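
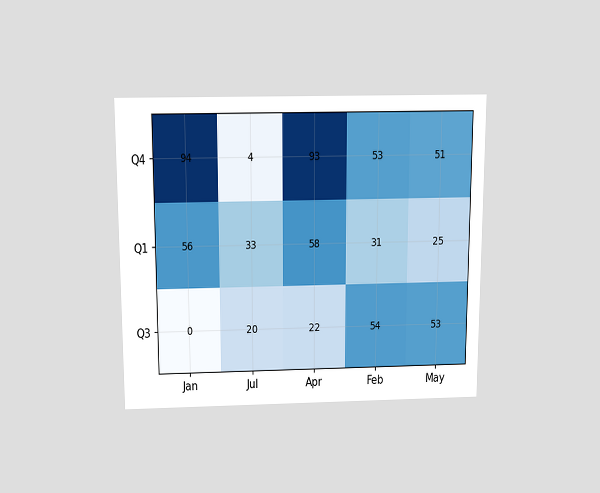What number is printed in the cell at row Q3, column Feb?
54

The chart is viewed slightly from above. The (Q3, Feb) cell reads 54.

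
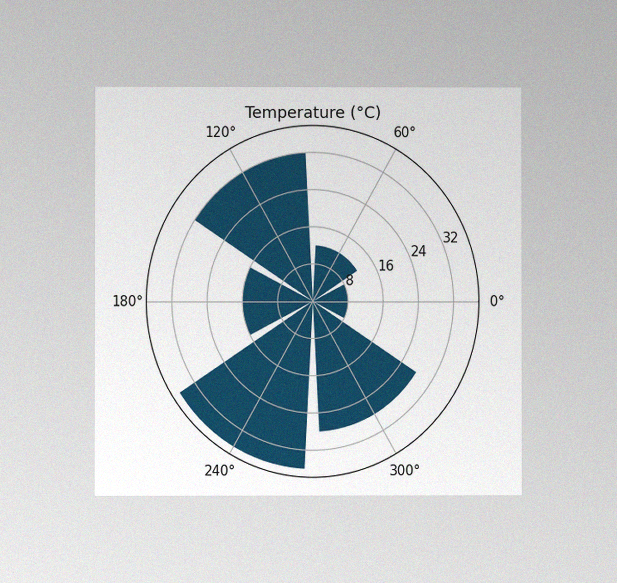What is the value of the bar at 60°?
12°C

The chart is viewed at a slight angle, with some photo noise. The bar at 60° reaches 12°C on the radial axis.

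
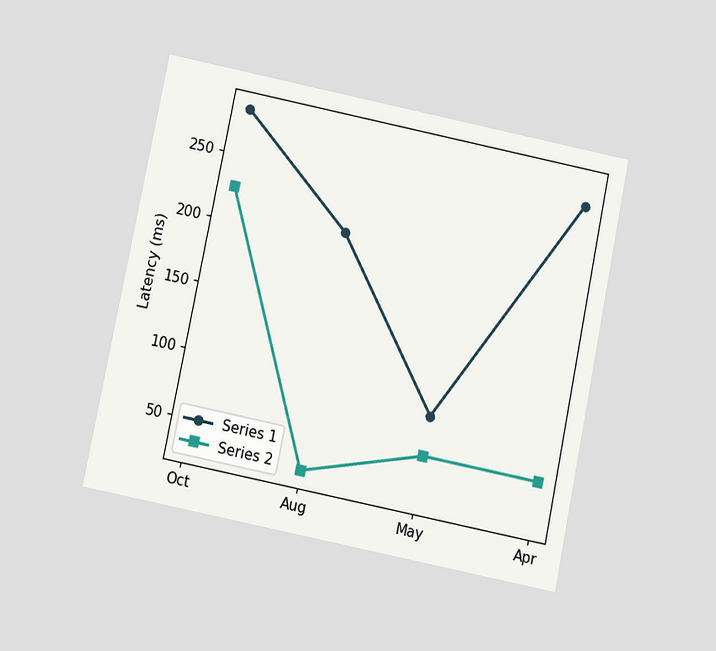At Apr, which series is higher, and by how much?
Series 1, by 210ms

The chart is tilted about 11° clockwise and viewed slightly from below. At Apr, Series 1 sits above the other line by 210ms.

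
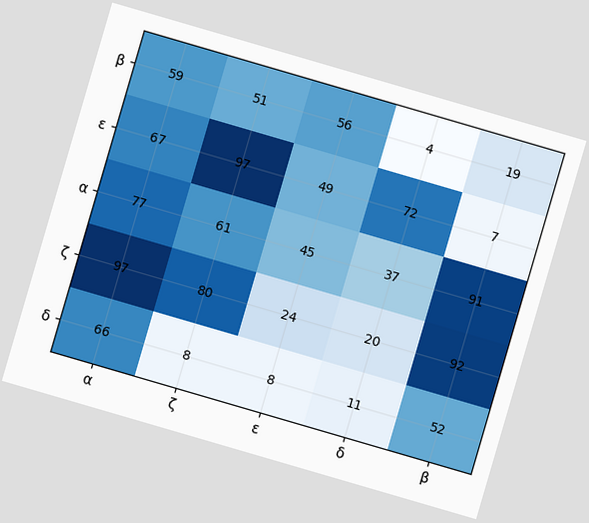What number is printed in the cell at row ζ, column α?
97

The chart is tilted about 16° clockwise. The (ζ, α) cell reads 97.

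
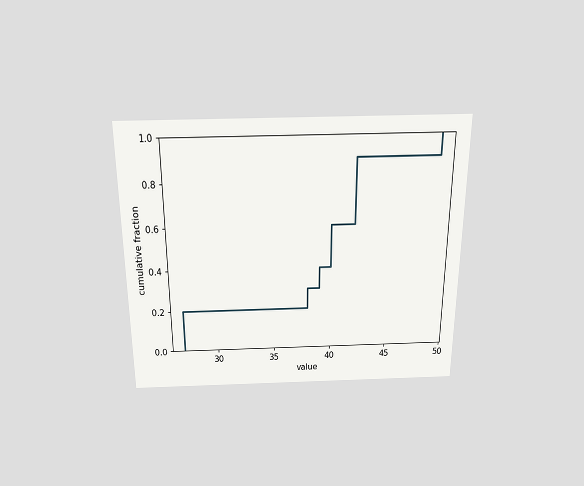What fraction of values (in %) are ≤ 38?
The chart is viewed slightly from above. At x=38 the ECDF step is at 30%.

30%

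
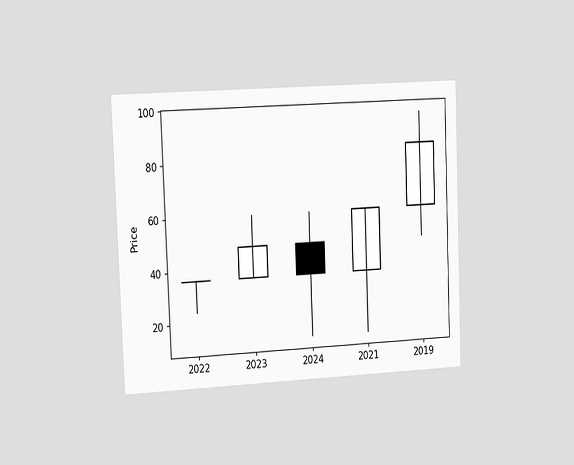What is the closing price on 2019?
84

The chart is tilted about 2° counter-clockwise and viewed slightly from the left. The 2019 candle closes at 84.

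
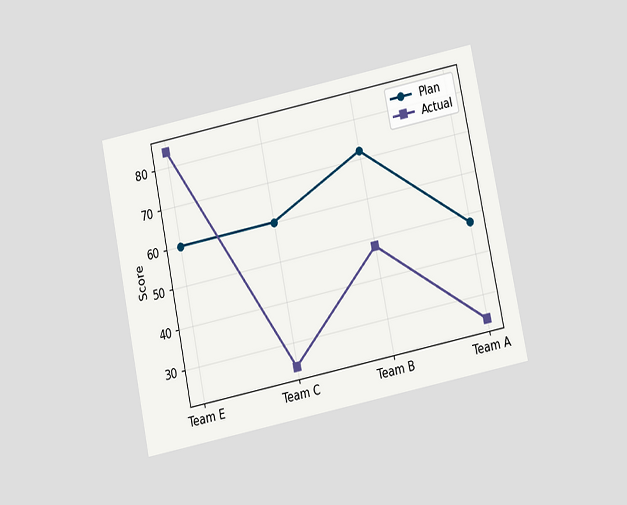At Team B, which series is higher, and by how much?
The chart is tilted about 12° counter-clockwise and viewed slightly from below. At Team B, Plan sits above the other line by 24.

Plan, by 24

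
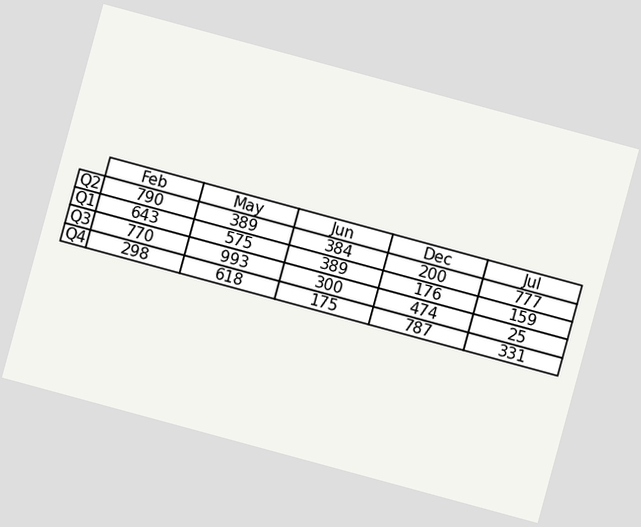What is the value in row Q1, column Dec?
The chart is tilted about 15° clockwise. The (Q1, Dec) cell reads 176.

176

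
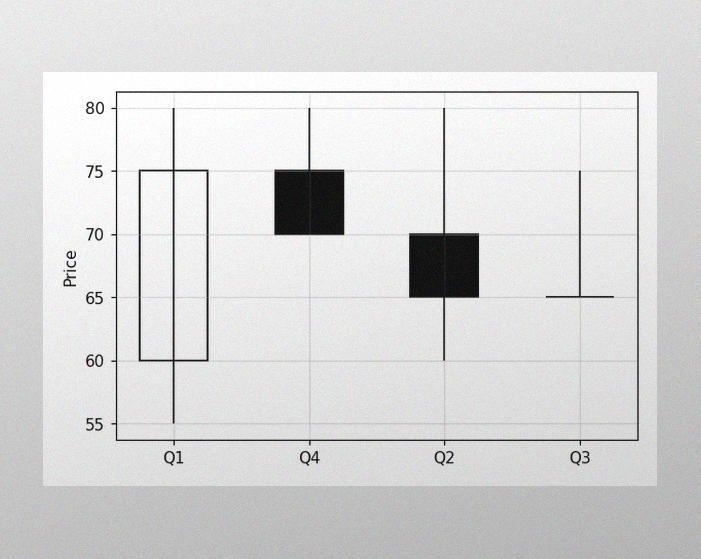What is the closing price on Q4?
70

The image has some photo noise and uneven lighting. The Q4 candle closes at 70.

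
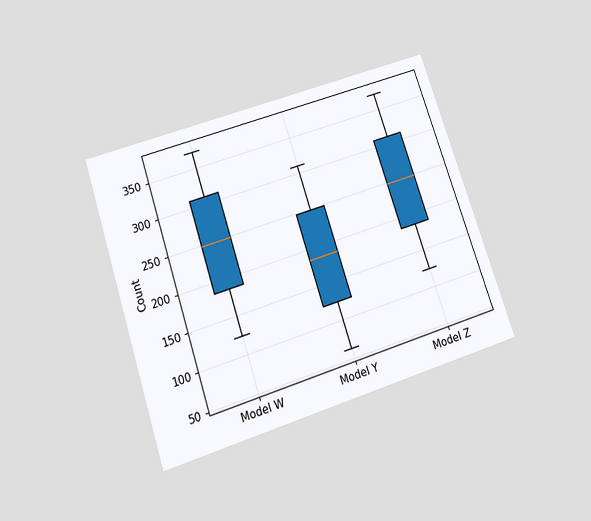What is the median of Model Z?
The chart is tilted about 18° counter-clockwise and viewed slightly from below. The median line in the Model Z box sits at 248.

248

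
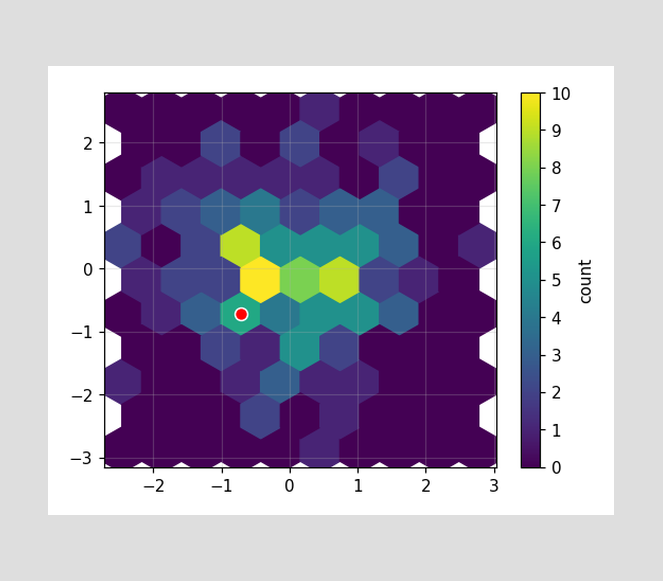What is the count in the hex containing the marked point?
6

The marked hex reads 6 on the colorbar.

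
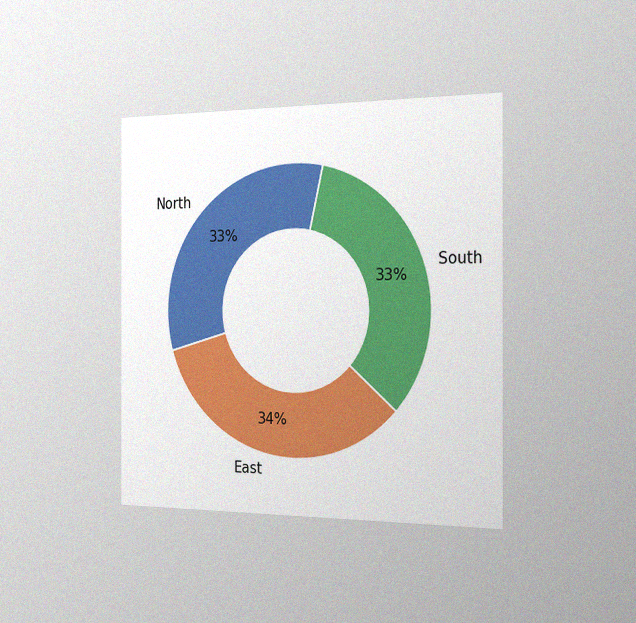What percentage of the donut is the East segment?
34%

The chart is viewed slightly from the right, with some photo noise. The East segment takes up 34% of the ring.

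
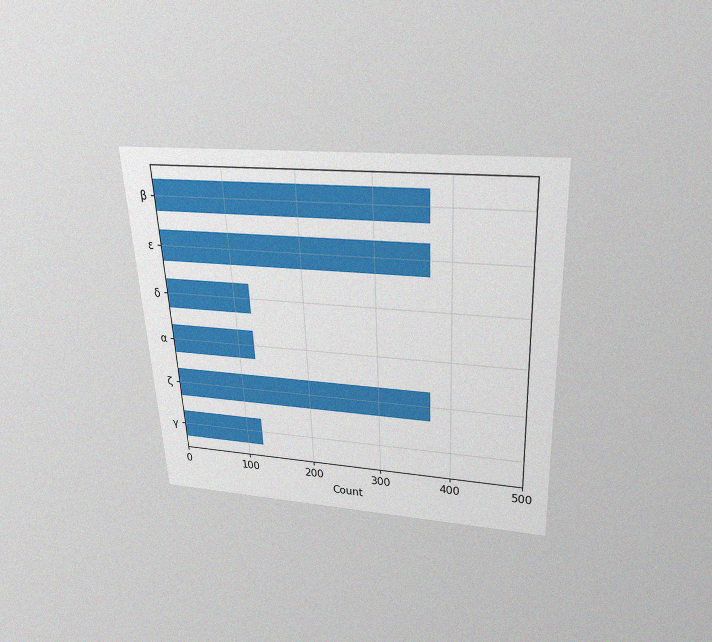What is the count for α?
124

The chart is tilted about 3° counter-clockwise and viewed slightly from above, with some photo noise. Reading along the chart's x-axis, the α bar reaches 124.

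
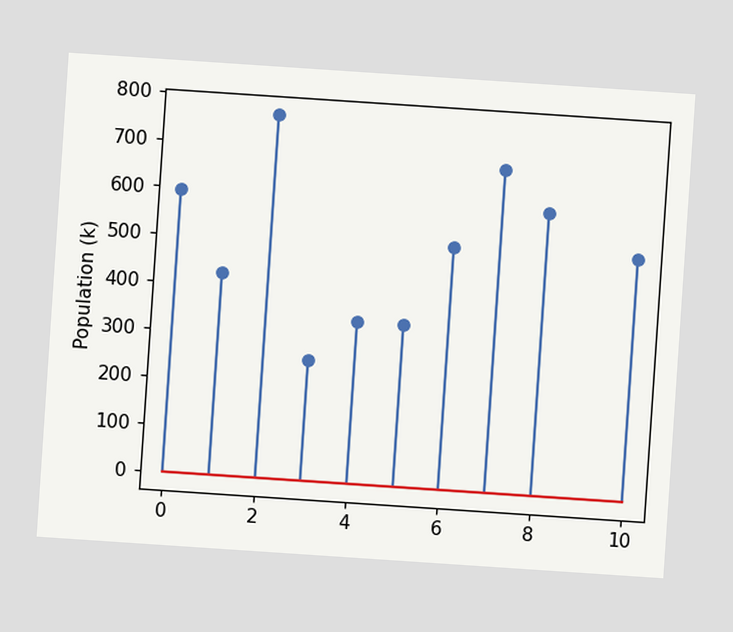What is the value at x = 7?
The chart is tilted about 4° clockwise. The stem at x=7 reaches 680k.

680k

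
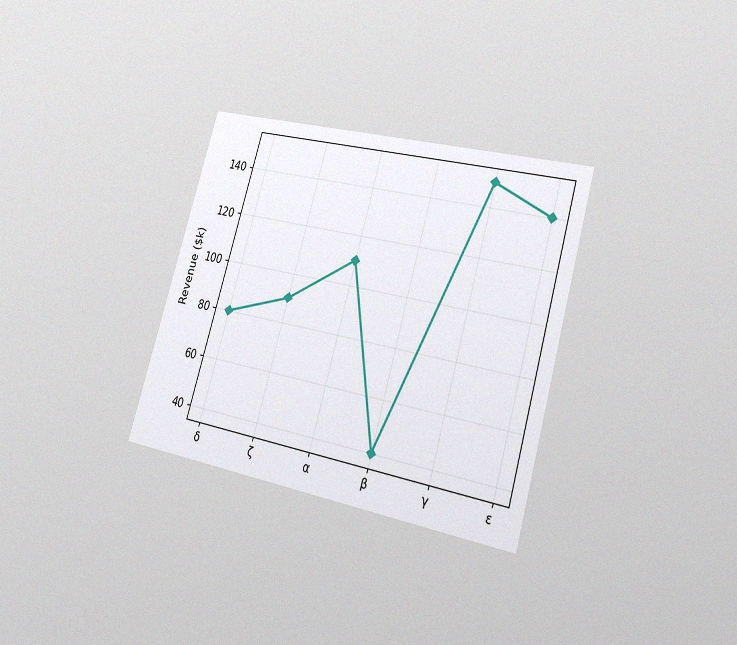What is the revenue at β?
The chart is tilted about 16° clockwise and viewed slightly from the right, with some photo noise. At β, the line is at $40k.

$40k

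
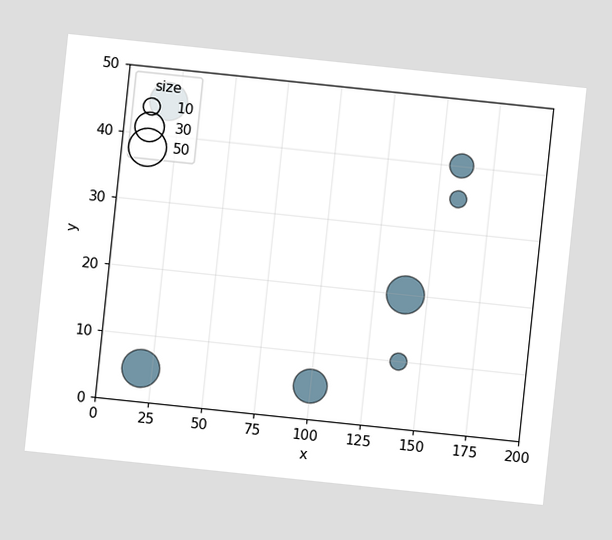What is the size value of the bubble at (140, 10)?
10

The chart is tilted about 6° clockwise. Matching the bubble at (140, 10) against the size legend gives 10.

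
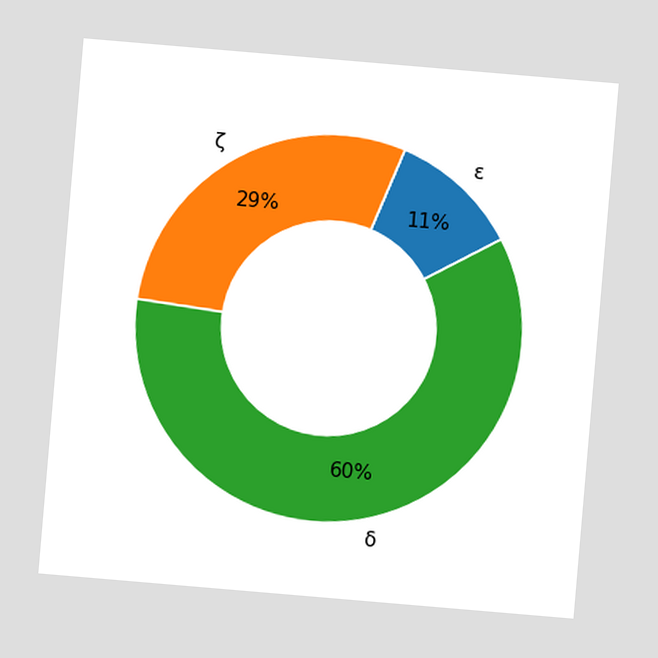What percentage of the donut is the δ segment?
60%

The chart is tilted about 5° clockwise. The δ segment takes up 60% of the ring.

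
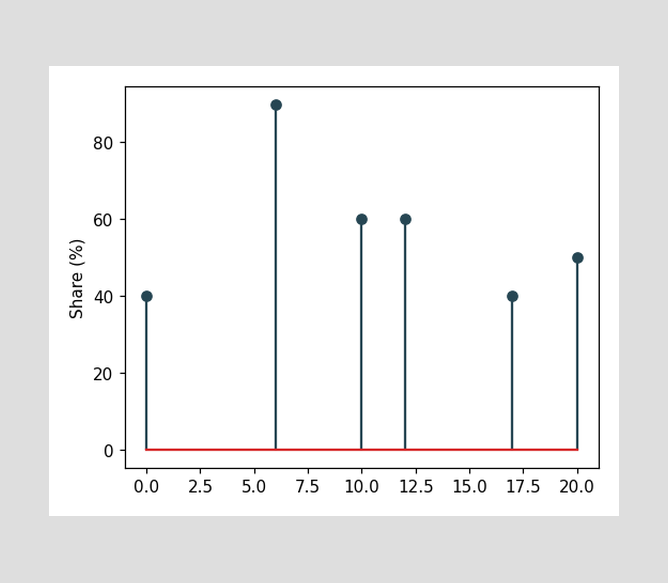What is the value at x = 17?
40%

The stem at x=17 reaches 40%.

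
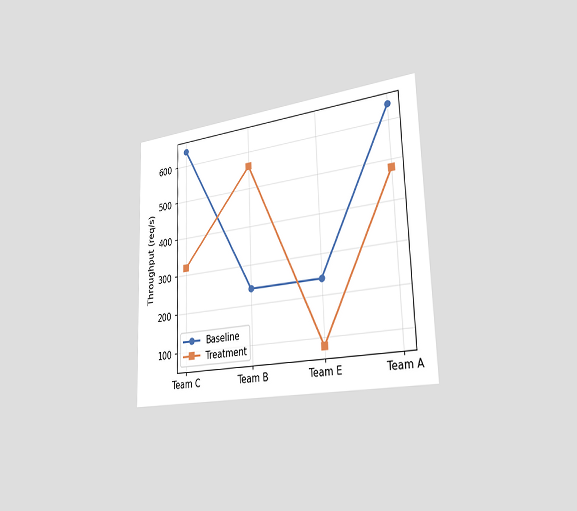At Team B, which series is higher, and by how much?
Treatment, by 320req/s

The chart is viewed slightly from the right. At Team B, Treatment sits above the other line by 320req/s.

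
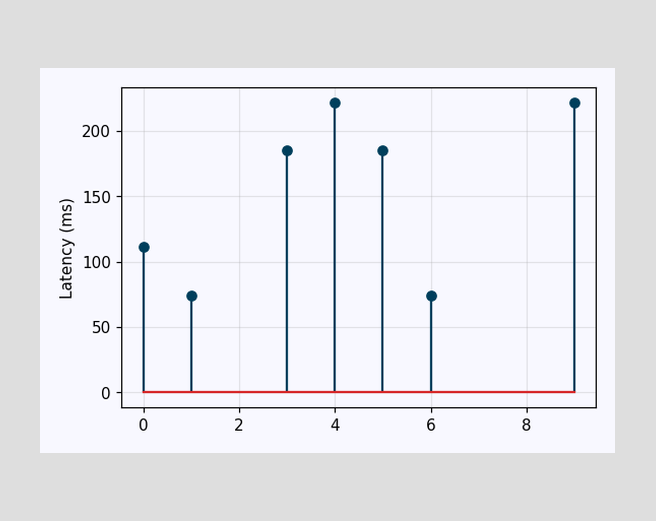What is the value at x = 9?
The stem at x=9 reaches 222ms.

222ms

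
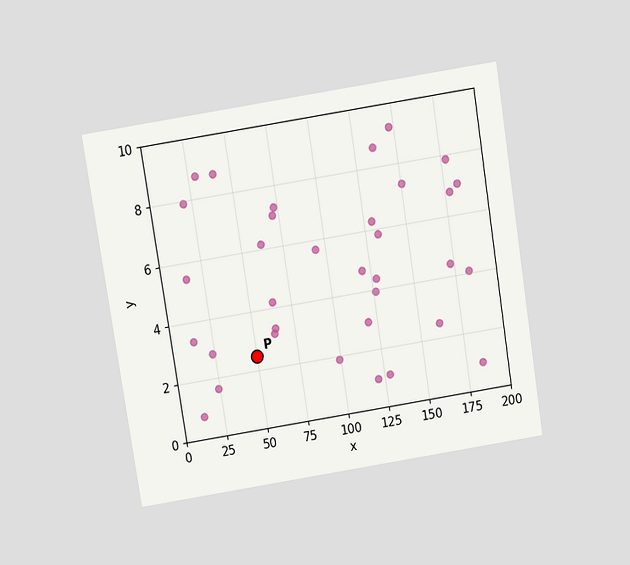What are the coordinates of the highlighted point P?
(50, 2.5)

The chart is tilted about 9° counter-clockwise and viewed slightly from above. Following the gridlines from P to each axis, P sits at (50, 2.5).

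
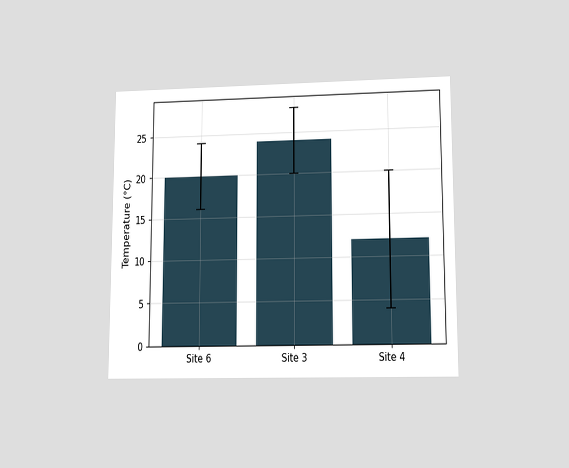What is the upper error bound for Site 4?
20°C

The chart is viewed at a slight angle. The Site 4 bar's upper whisker reaches 20°C.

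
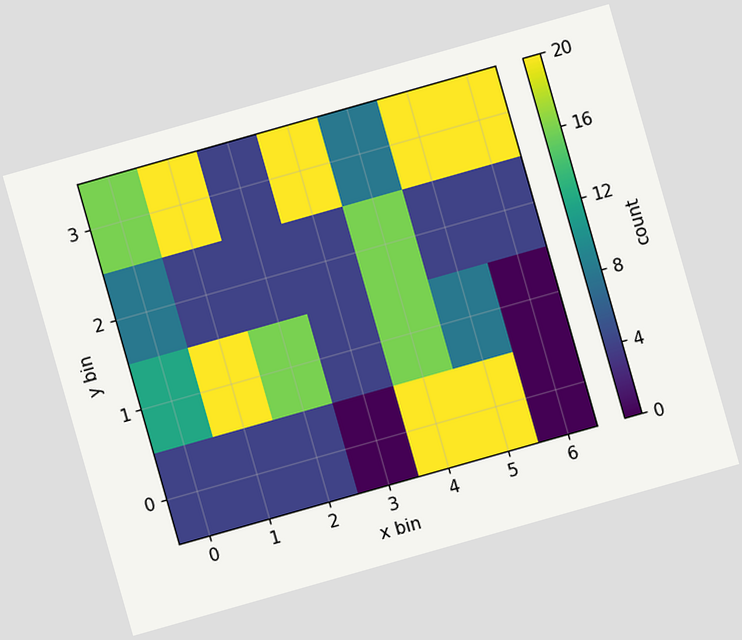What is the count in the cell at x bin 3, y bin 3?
The chart is tilted about 16° counter-clockwise. Matching the cell (3, 3) against the colorbar gives 20.

20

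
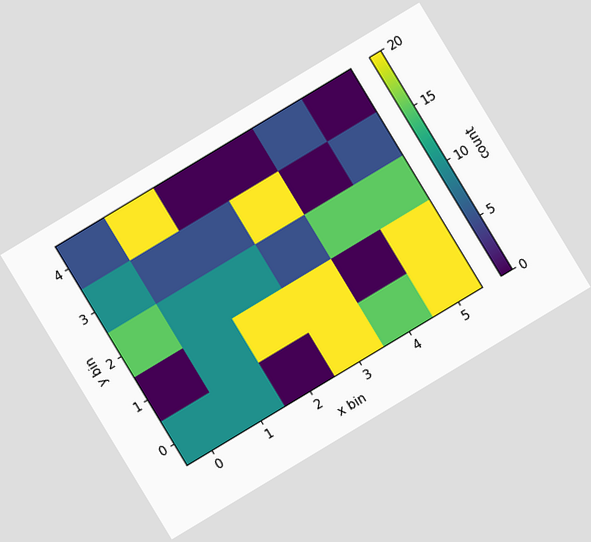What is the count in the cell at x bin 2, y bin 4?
0

The chart is tilted about 31° counter-clockwise. Matching the cell (2, 4) against the colorbar gives 0.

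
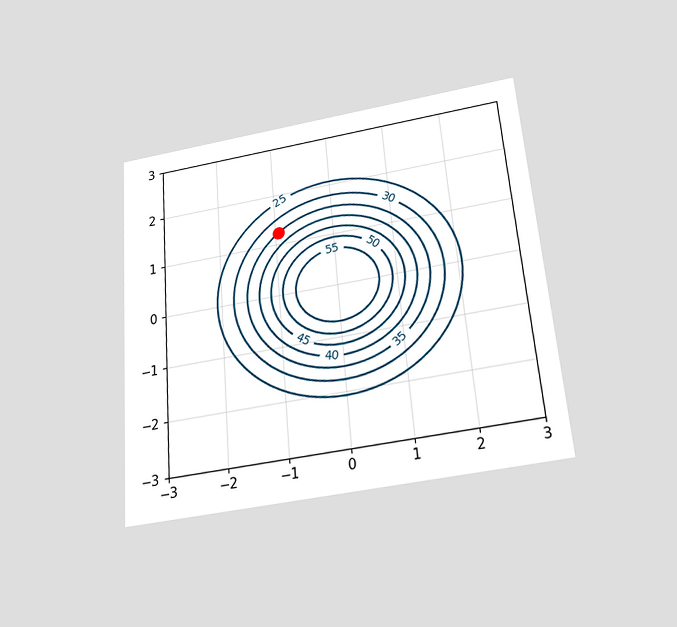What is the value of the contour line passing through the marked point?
35

The chart is tilted about 5° counter-clockwise and viewed slightly from below. The marked point sits on the contour labelled 35.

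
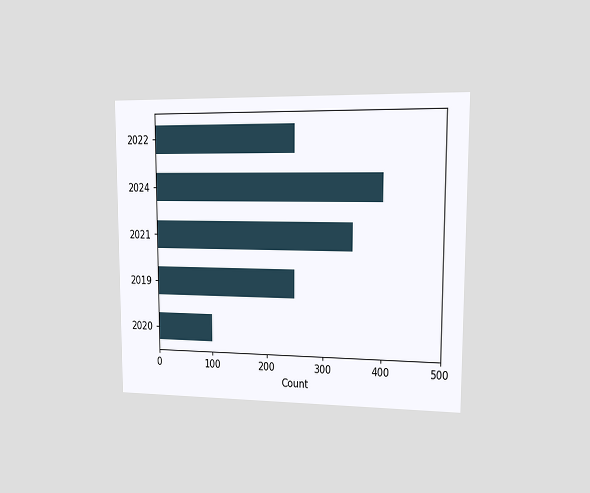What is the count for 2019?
250

The chart is viewed slightly from the right. Reading along the chart's x-axis, the 2019 bar reaches 250.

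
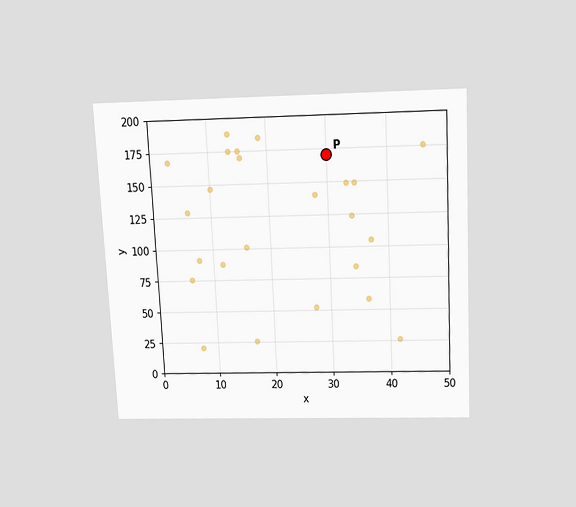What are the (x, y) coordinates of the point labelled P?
(30, 170)

The chart is tilted about 3° counter-clockwise and viewed slightly from above. Following the gridlines from P to each axis, P sits at (30, 170).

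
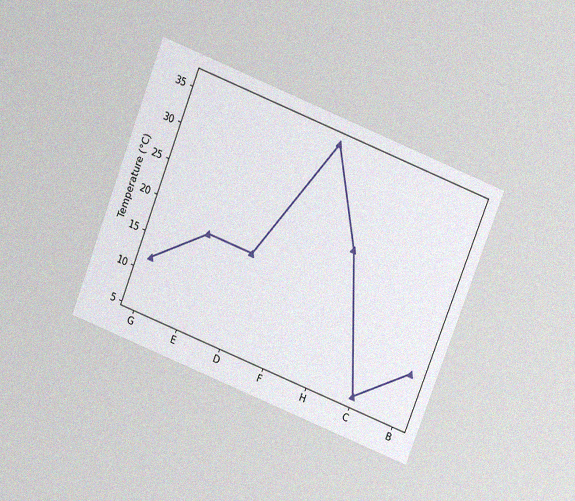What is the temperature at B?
12°C

The chart is tilted about 21° clockwise and viewed slightly from above, with some photo noise. At B, the line is at 12°C.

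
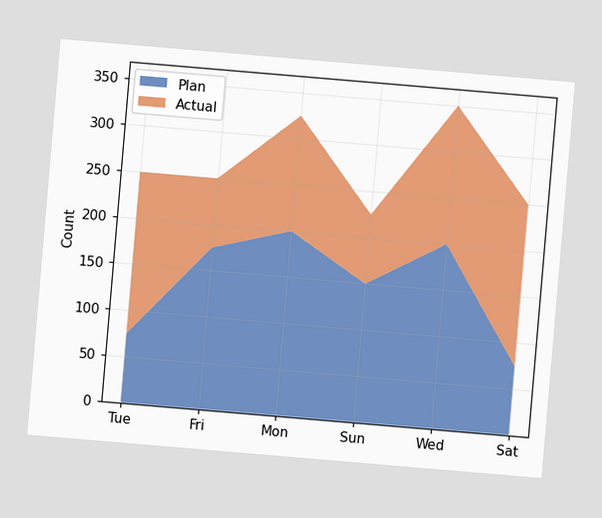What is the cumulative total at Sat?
The chart is tilted about 5° clockwise. The stacked total at Sat reaches 250.

250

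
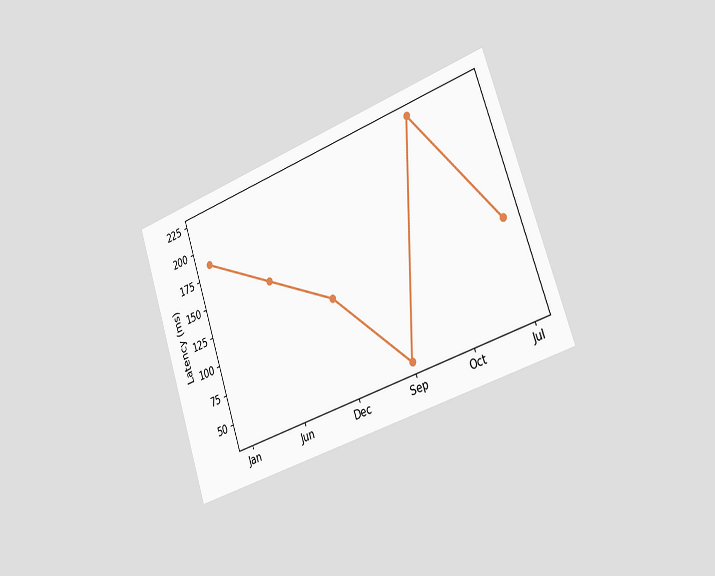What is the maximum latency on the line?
The chart is tilted about 19° counter-clockwise and viewed slightly from the right. The highest point is at Oct, and reading across to the y-axis gives 222ms.

222ms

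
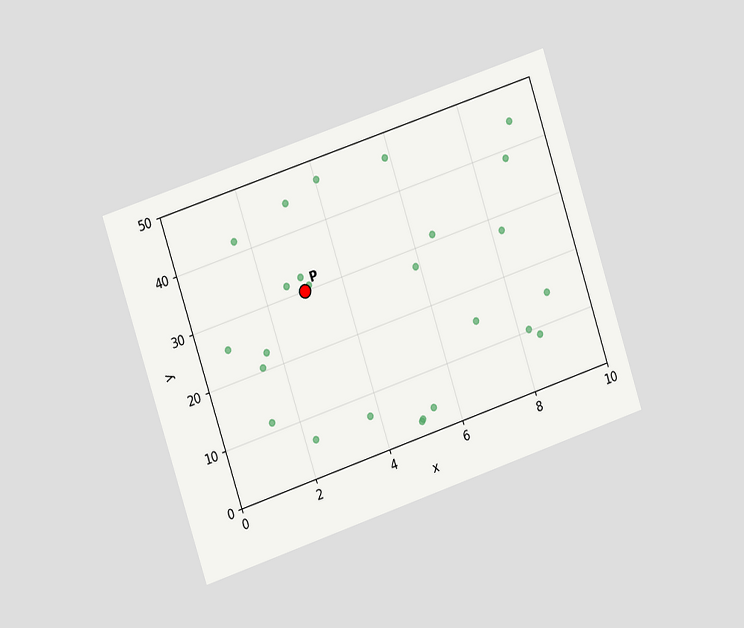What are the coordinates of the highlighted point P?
The chart is tilted about 18° counter-clockwise and viewed slightly from the left. Following the gridlines from P to each axis, P sits at (3, 30).

(3, 30)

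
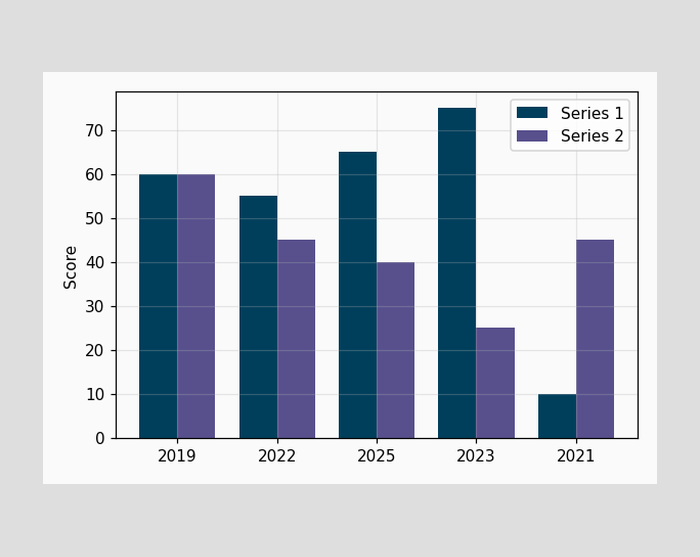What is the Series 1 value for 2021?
10

The Series 1 bar at 2021 reaches 10 on the y-axis.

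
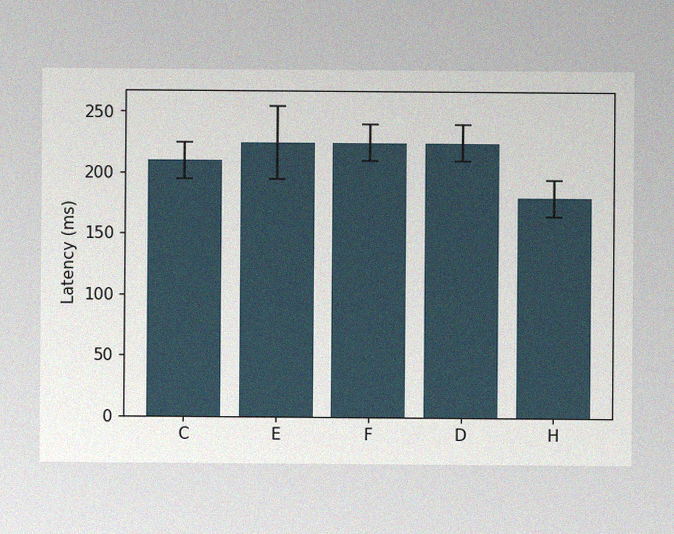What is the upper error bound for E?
255ms

The image has some photo noise and uneven lighting. The E bar's upper whisker reaches 255ms.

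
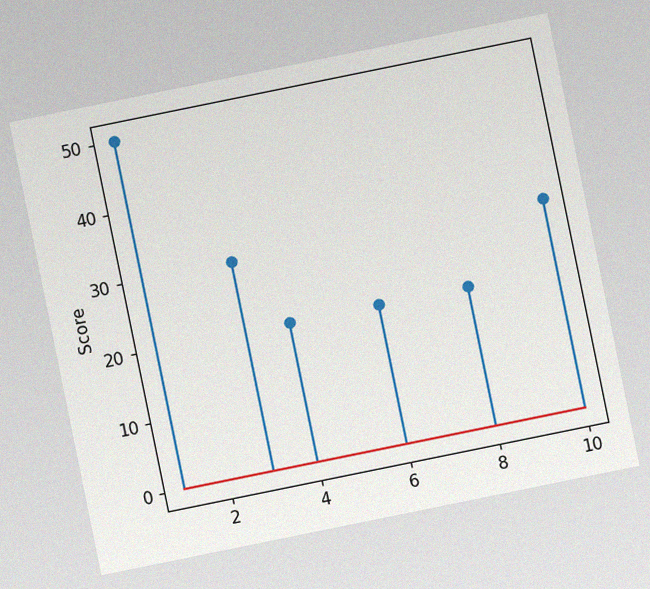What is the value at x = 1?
The chart is tilted about 12° counter-clockwise, with some photo noise. The stem at x=1 reaches 50.

50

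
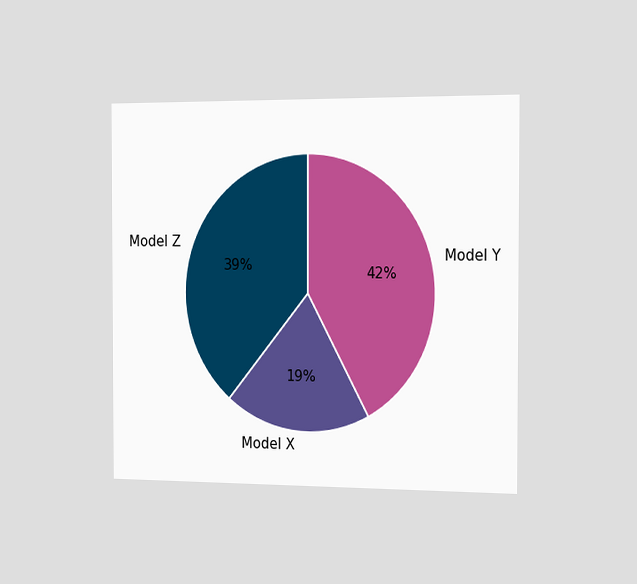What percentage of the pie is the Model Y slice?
42%

The chart is viewed slightly from the right. The Model Y slice takes up 42% of the pie.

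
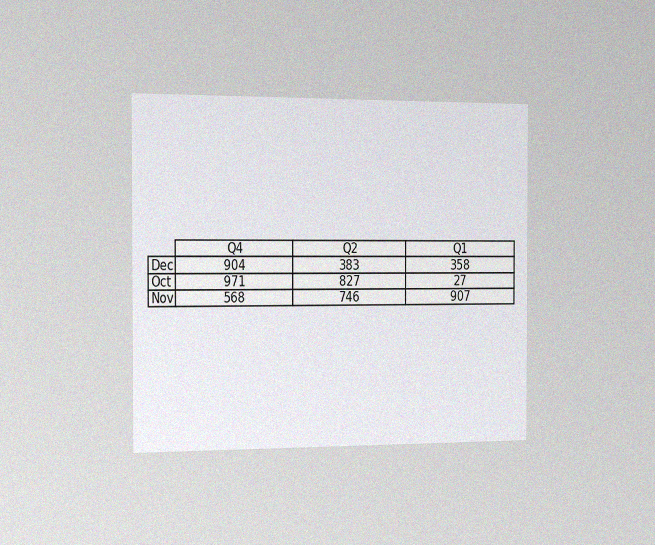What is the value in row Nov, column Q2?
746

The chart is viewed slightly from the left, with some photo noise. The (Nov, Q2) cell reads 746.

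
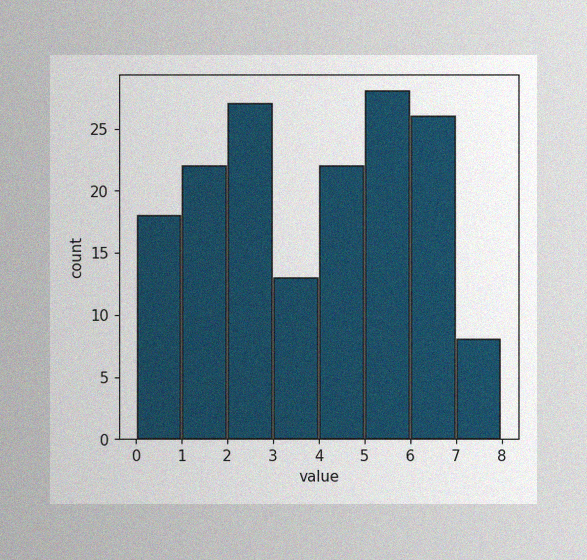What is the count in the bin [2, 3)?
27

The image has some photo noise and uneven lighting. The [2, 3) bin has height 27.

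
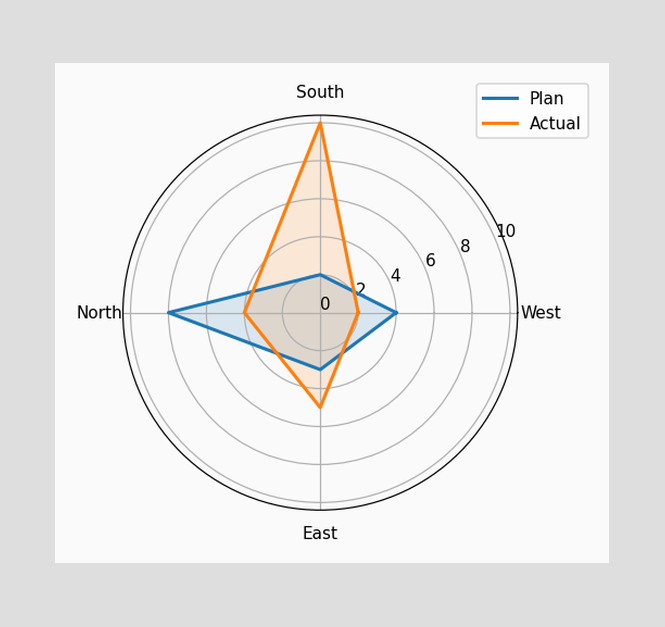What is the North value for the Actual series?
4

On the North axis, Actual reaches 4.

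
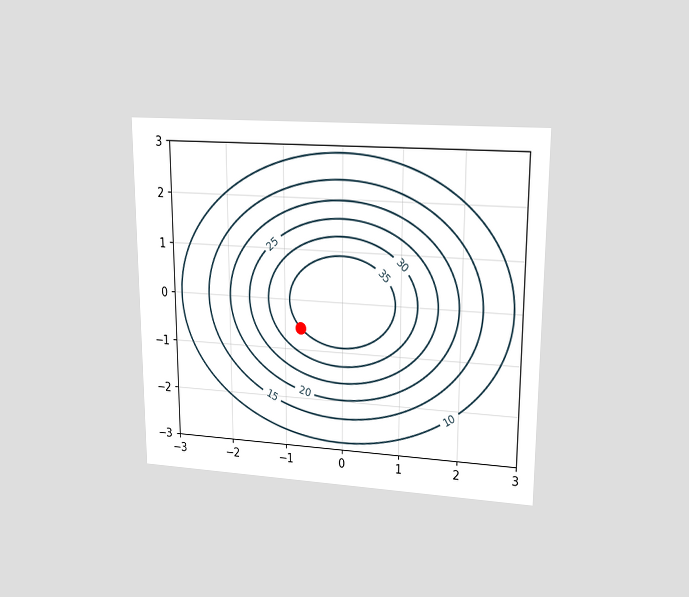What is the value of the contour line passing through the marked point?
35

The chart is viewed at a slight angle. The marked point sits on the contour labelled 35.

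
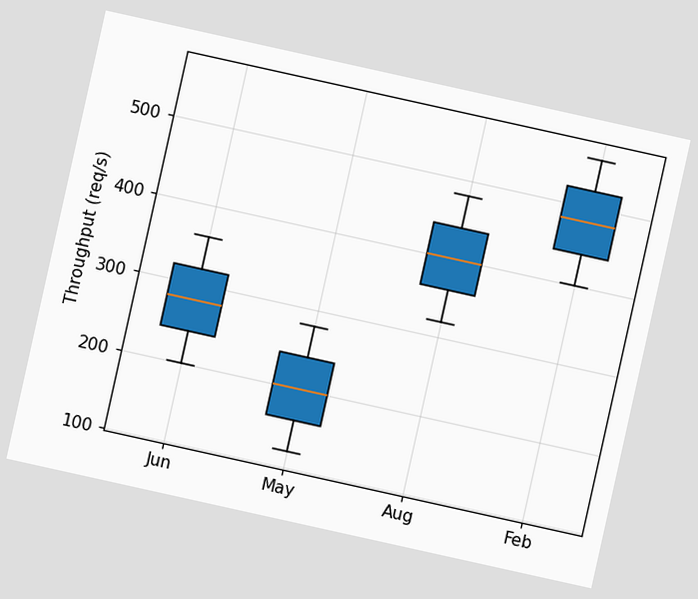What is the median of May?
The chart is tilted about 13° clockwise. The median line in the May box sits at 200req/s.

200req/s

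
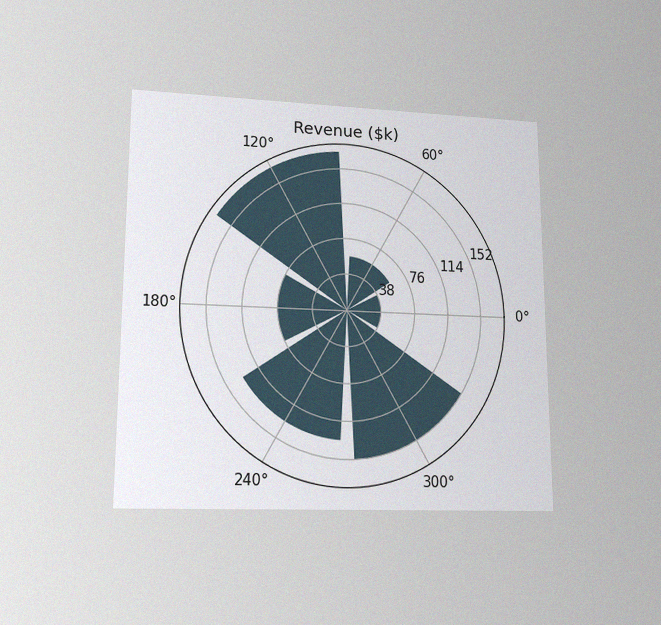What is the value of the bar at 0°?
$38k

The chart is viewed at a slight angle, with some photo noise. The bar at 0° reaches $38k on the radial axis.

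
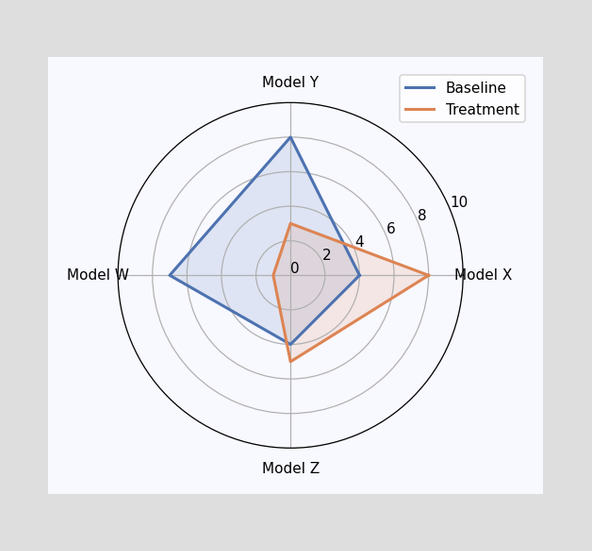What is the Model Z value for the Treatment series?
5

On the Model Z axis, Treatment reaches 5.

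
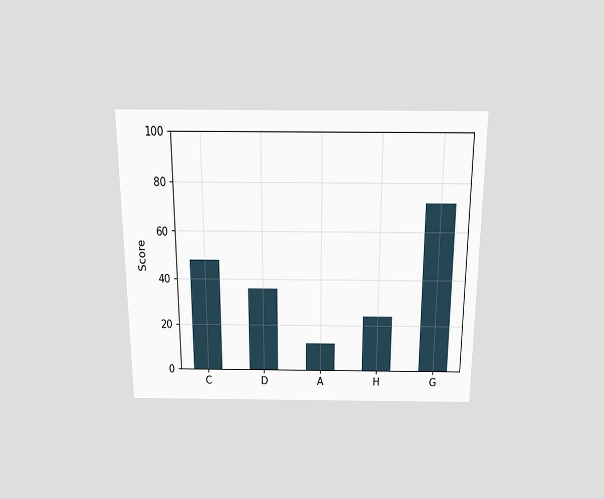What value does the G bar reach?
The chart is viewed slightly from above. Reading along the chart's y-axis, the G bar reaches 72.

72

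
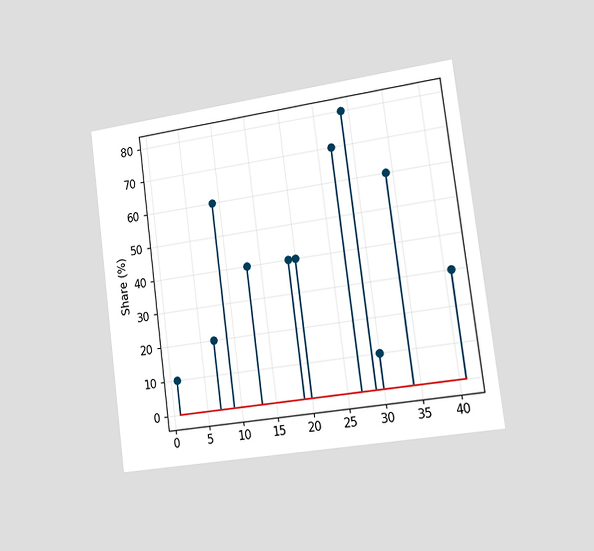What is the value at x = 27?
70%

The chart is tilted about 7° counter-clockwise and viewed slightly from the right. The stem at x=27 reaches 70%.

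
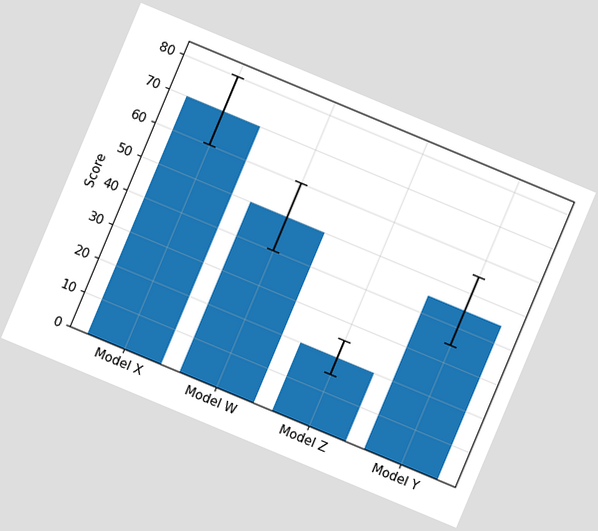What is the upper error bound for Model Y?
The chart is tilted about 23° clockwise. The Model Y bar's upper whisker reaches 55.

55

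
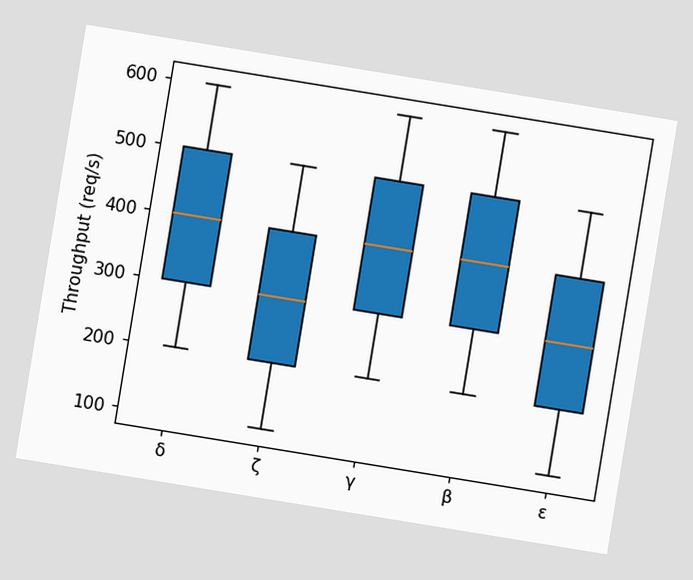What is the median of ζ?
The chart is tilted about 9° clockwise. The median line in the ζ box sits at 300req/s.

300req/s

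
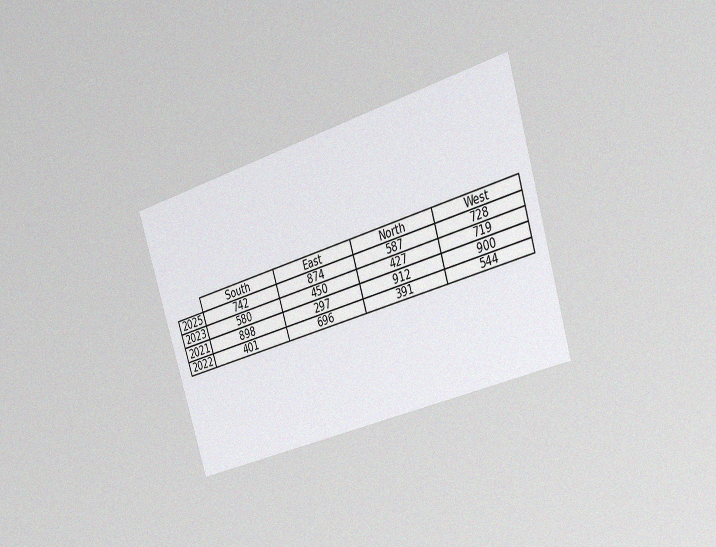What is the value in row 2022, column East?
The chart is tilted about 17° counter-clockwise and viewed slightly from the right, with some photo noise. The (2022, East) cell reads 696.

696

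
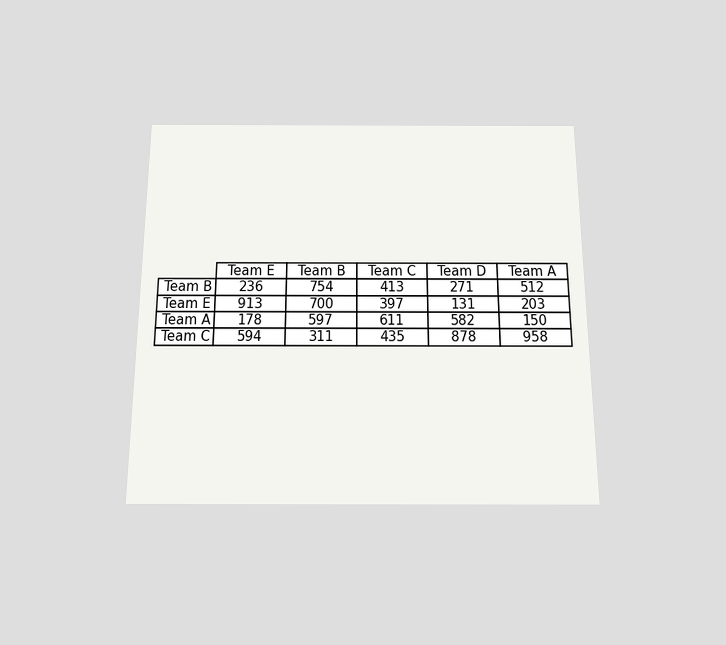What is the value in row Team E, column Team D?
131

The chart is viewed slightly from below. The (Team E, Team D) cell reads 131.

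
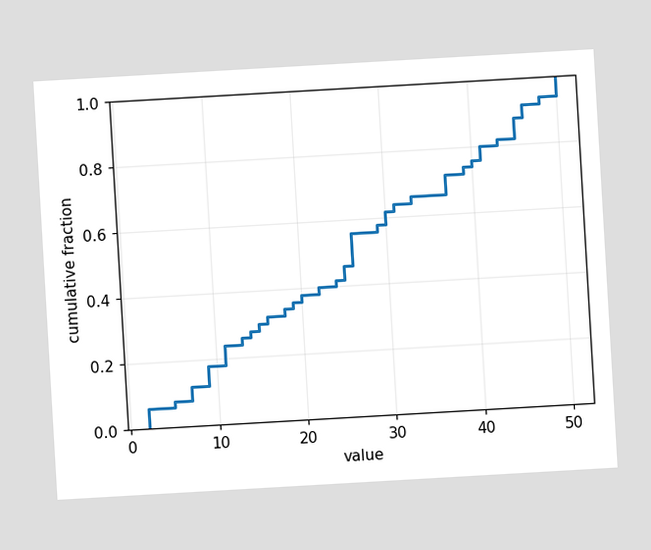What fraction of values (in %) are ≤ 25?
46%

The chart is tilted about 3° counter-clockwise. At x=25 the ECDF step is at 46%.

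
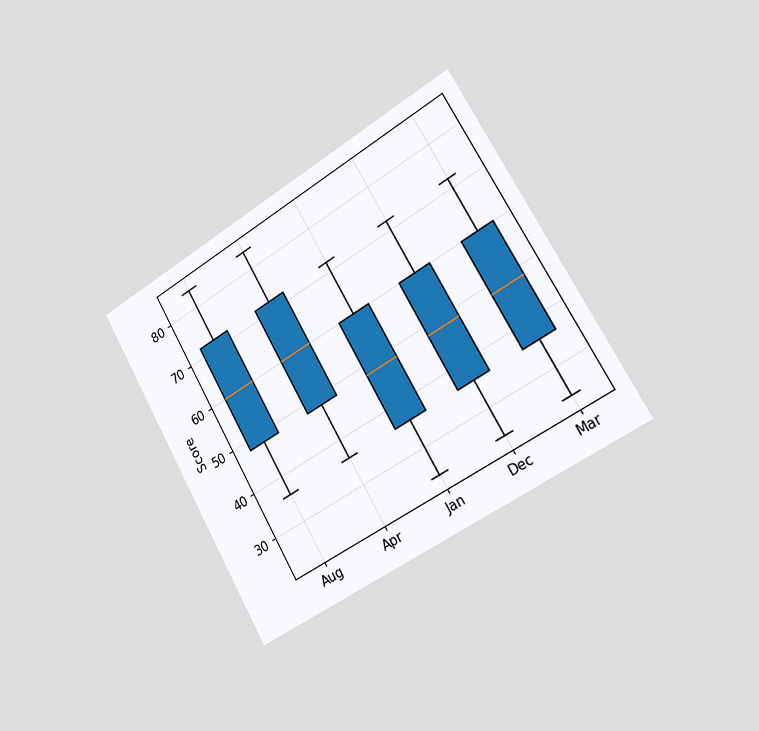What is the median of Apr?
60

The chart is tilted about 30° counter-clockwise and viewed slightly from the right. The median line in the Apr box sits at 60.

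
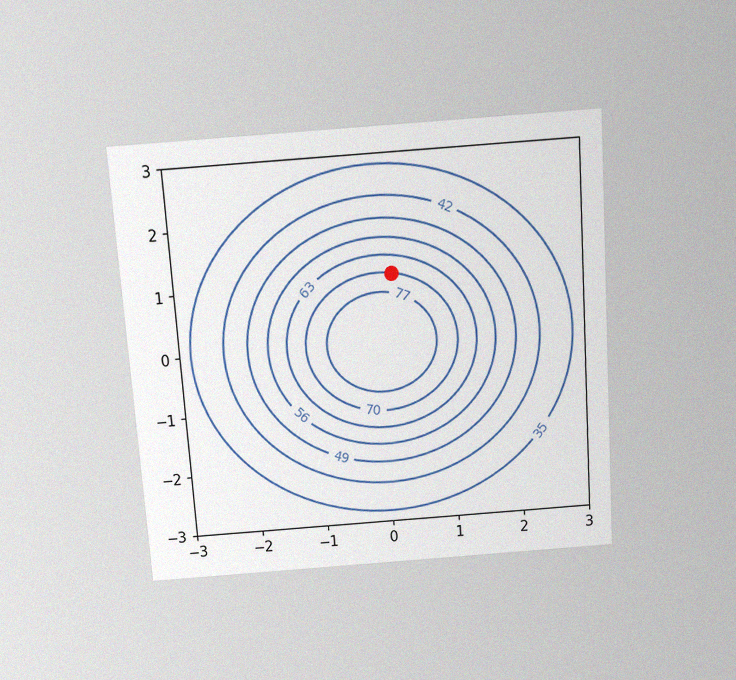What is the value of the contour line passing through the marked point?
The chart is tilted about 4° counter-clockwise and viewed slightly from above, with some photo noise. The marked point sits on the contour labelled 70.

70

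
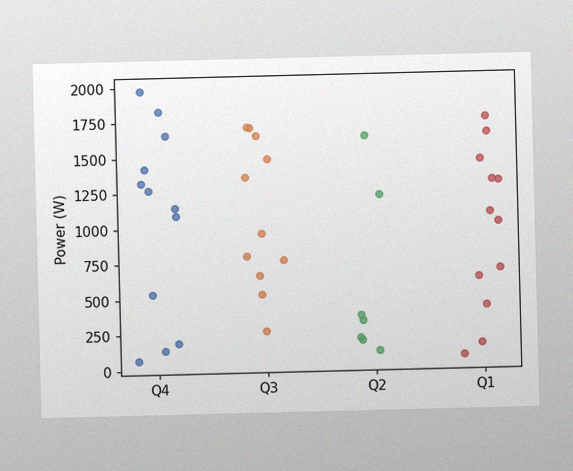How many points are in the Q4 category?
The image has some photo noise and uneven lighting. Counting the markers in the Q4 column gives 12.

12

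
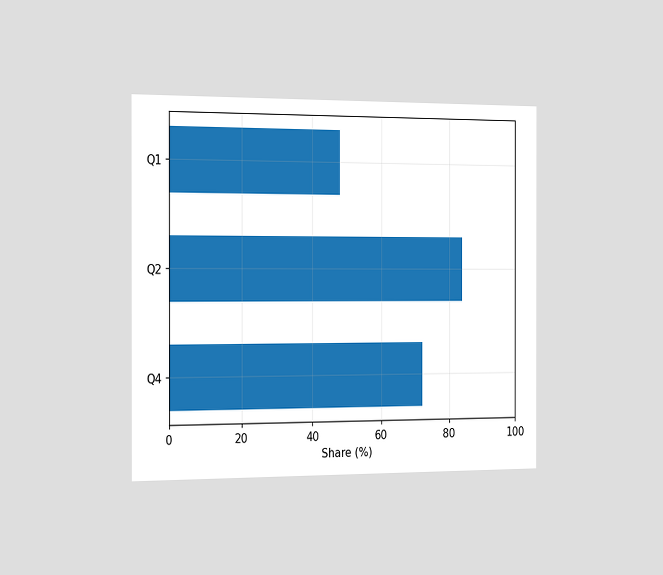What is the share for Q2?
The chart is viewed slightly from the left. Reading along the chart's x-axis, the Q2 bar reaches 84%.

84%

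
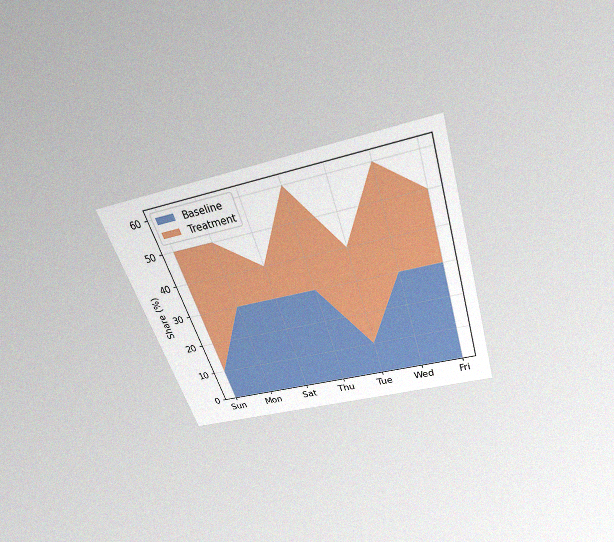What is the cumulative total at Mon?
The chart is tilted about 18° counter-clockwise and viewed slightly from above, with some photo noise. The stacked total at Mon reaches 50%.

50%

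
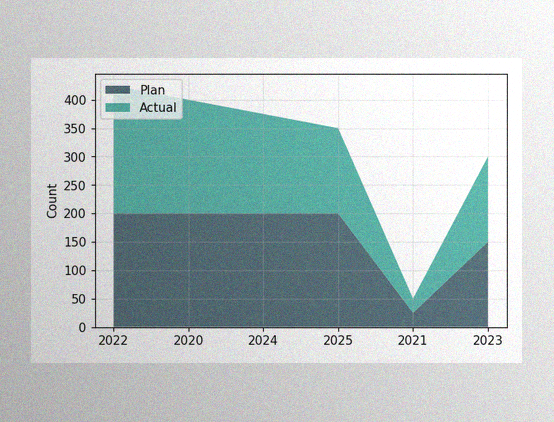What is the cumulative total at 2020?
400

The image has some photo noise and uneven lighting. The stacked total at 2020 reaches 400.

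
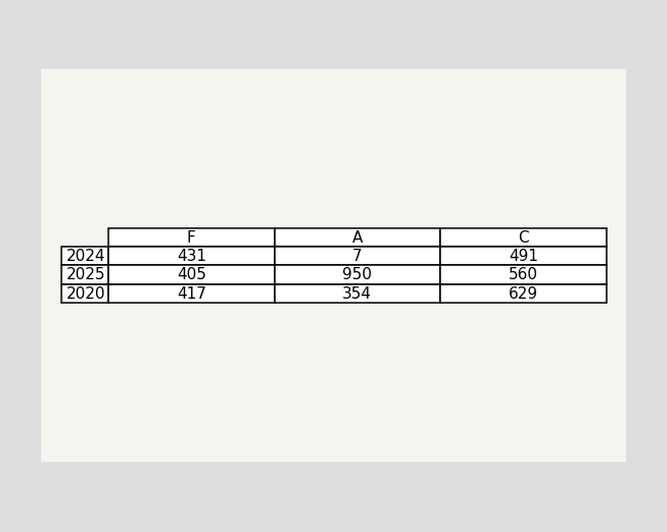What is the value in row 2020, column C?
The (2020, C) cell reads 629.

629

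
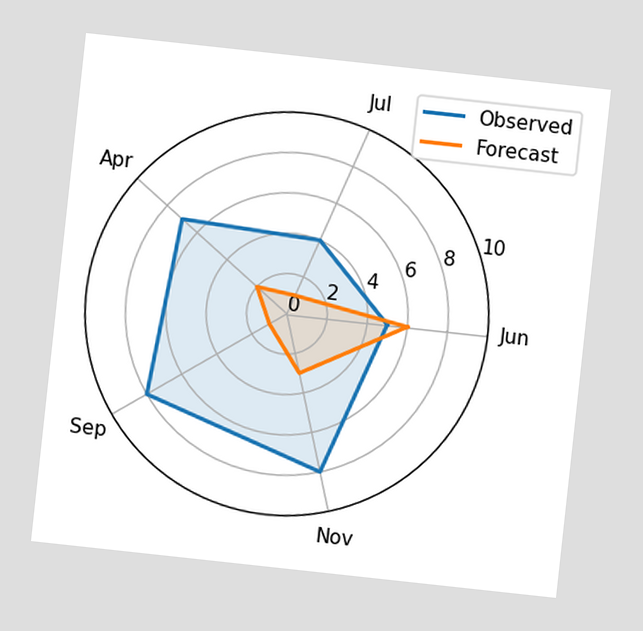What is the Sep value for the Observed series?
8

The chart is tilted about 6° clockwise. On the Sep axis, Observed reaches 8.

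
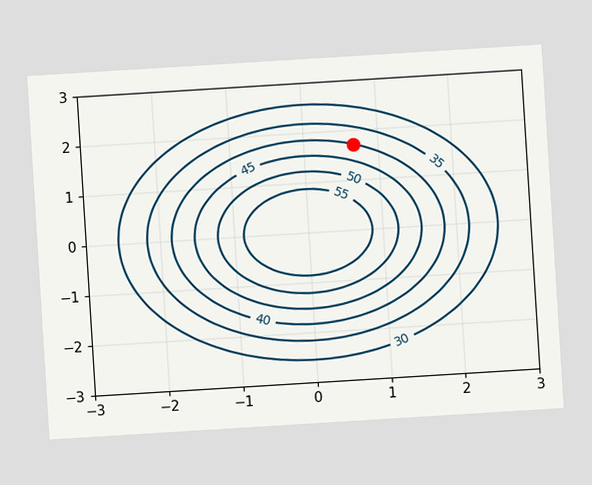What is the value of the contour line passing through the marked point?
40

The chart is tilted about 4° counter-clockwise. The marked point sits on the contour labelled 40.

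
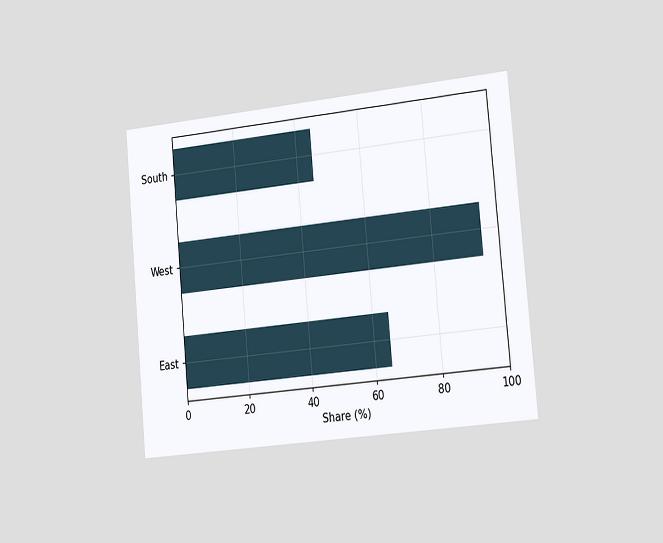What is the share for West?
95%

The chart is tilted about 5° counter-clockwise and viewed slightly from the right. Reading along the chart's x-axis, the West bar reaches 95%.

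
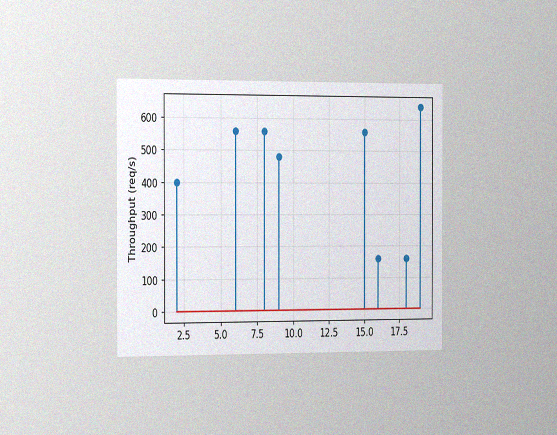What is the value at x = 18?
160req/s

The chart is viewed slightly from the left, with some photo noise. The stem at x=18 reaches 160req/s.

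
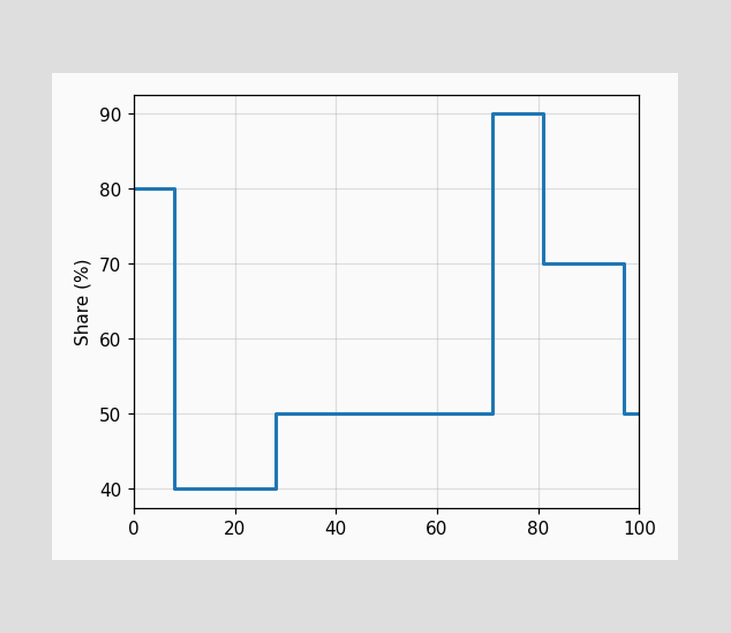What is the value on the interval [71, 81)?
On [71, 81) the step sits at 90%.

90%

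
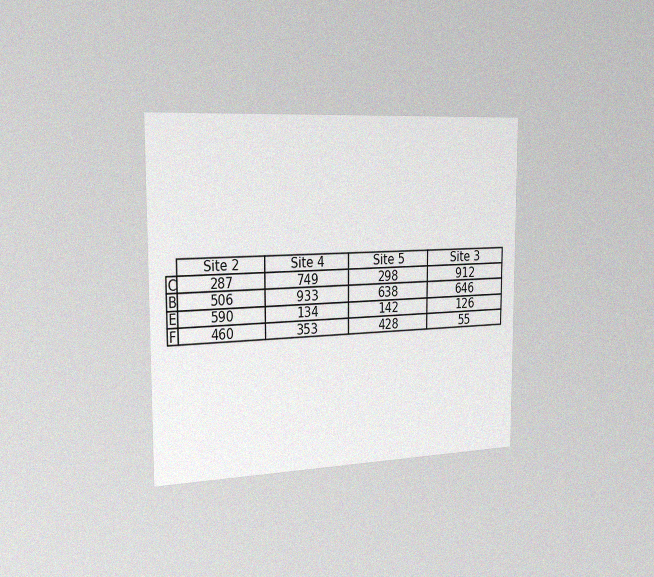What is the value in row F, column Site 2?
460

The chart is viewed slightly from the left, with some photo noise. The (F, Site 2) cell reads 460.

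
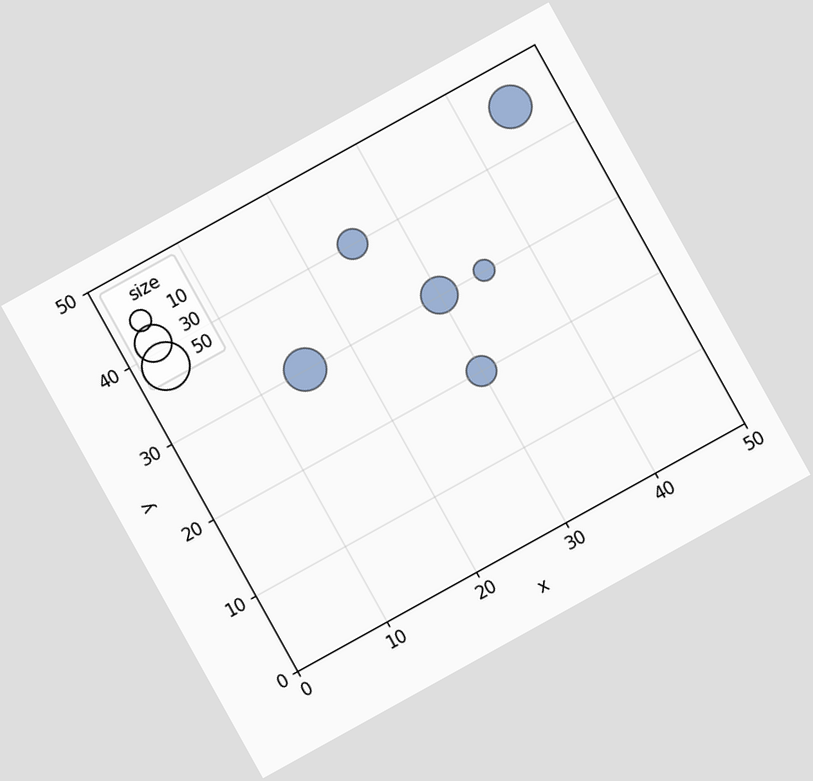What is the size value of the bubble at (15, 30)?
The chart is tilted about 29° counter-clockwise. Matching the bubble at (15, 30) against the size legend gives 40.

40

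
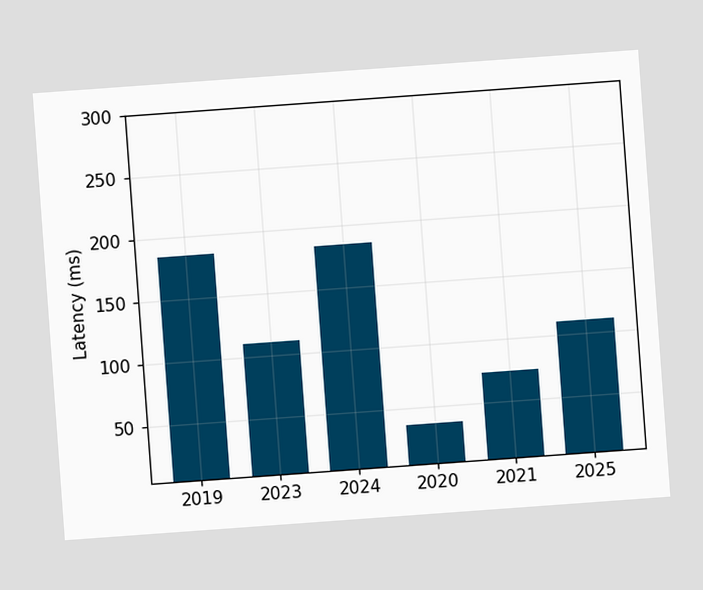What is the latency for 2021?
The chart is tilted about 4° counter-clockwise. Reading along the chart's y-axis, the 2021 bar reaches 74ms.

74ms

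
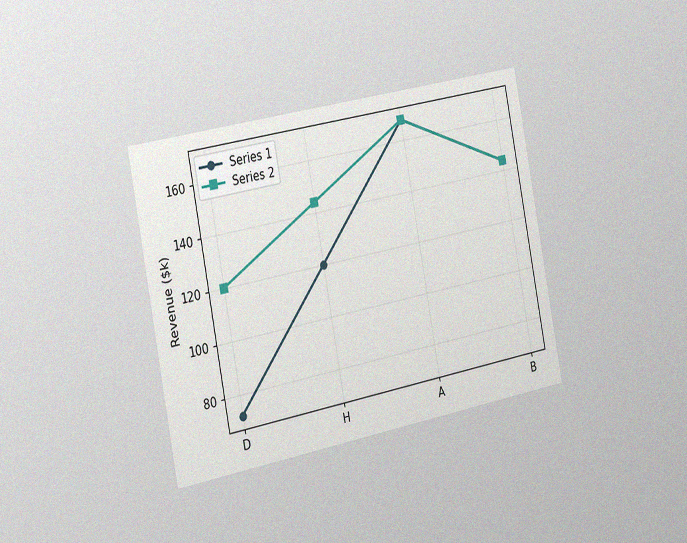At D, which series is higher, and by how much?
Series 2, by $48k

The chart is tilted about 11° counter-clockwise and viewed slightly from the left, with some photo noise. At D, Series 2 sits above the other line by $48k.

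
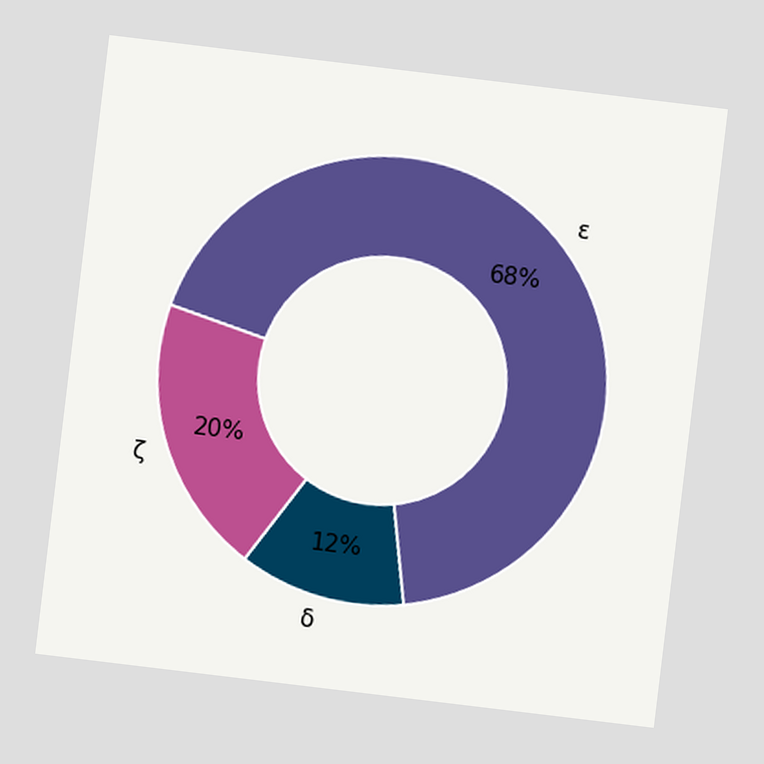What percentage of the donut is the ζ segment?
20%

The chart is tilted about 7° clockwise. The ζ segment takes up 20% of the ring.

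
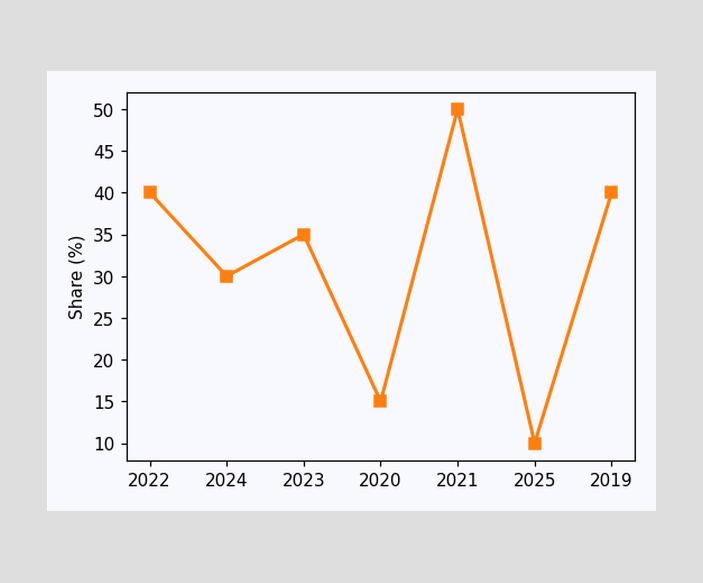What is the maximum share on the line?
The highest point is at 2021, and reading across to the y-axis gives 50%.

50%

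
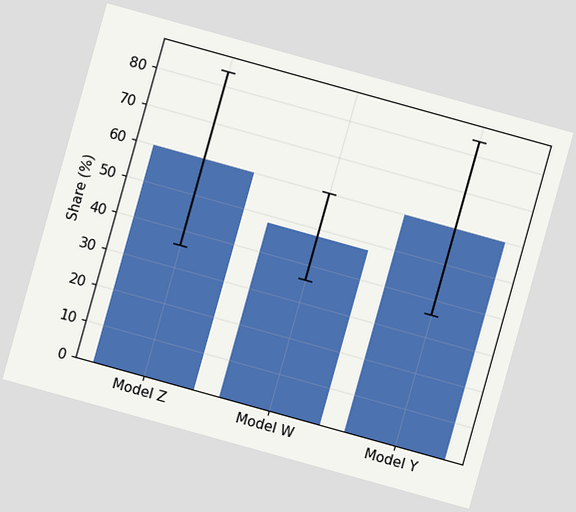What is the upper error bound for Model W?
The chart is tilted about 16° clockwise. The Model W bar's upper whisker reaches 60%.

60%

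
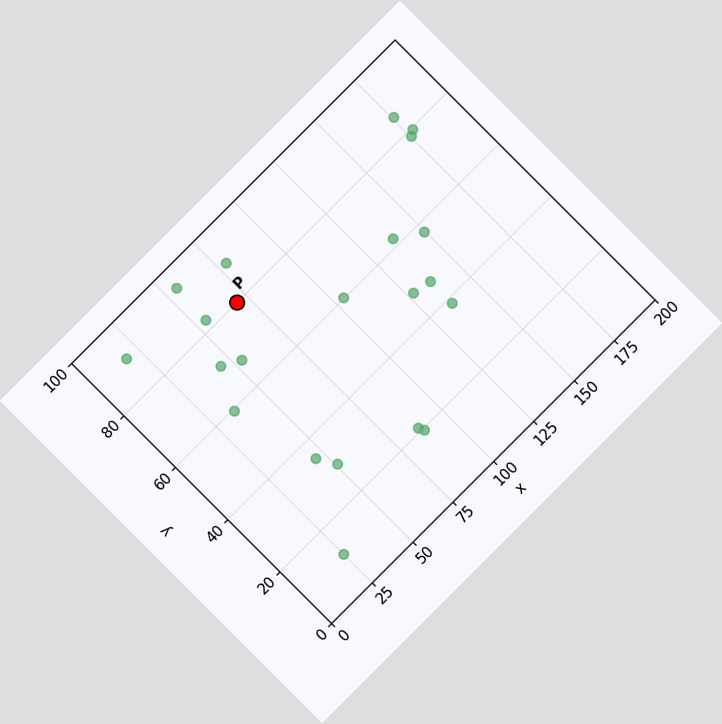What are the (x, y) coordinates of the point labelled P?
(70, 80)

The chart is tilted about 45° counter-clockwise. Following the gridlines from P to each axis, P sits at (70, 80).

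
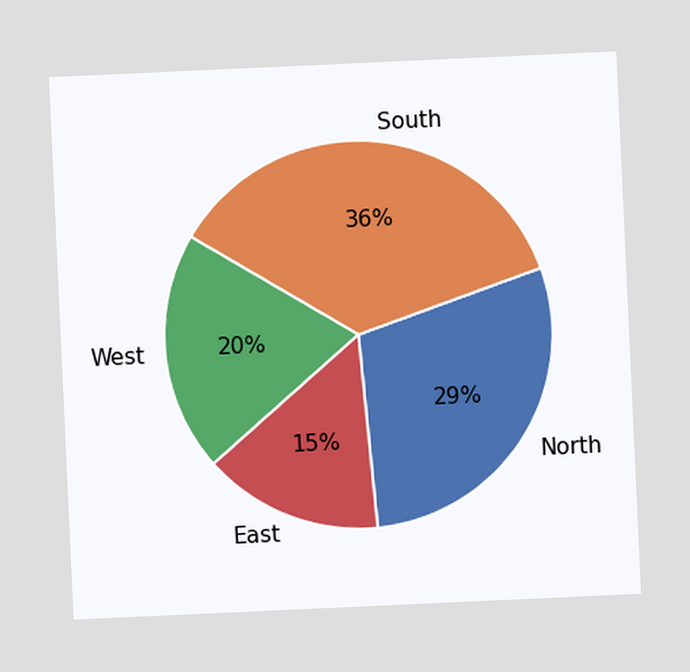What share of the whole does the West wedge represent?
20%

The chart is tilted about 3° counter-clockwise. The West slice takes up 20% of the pie.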